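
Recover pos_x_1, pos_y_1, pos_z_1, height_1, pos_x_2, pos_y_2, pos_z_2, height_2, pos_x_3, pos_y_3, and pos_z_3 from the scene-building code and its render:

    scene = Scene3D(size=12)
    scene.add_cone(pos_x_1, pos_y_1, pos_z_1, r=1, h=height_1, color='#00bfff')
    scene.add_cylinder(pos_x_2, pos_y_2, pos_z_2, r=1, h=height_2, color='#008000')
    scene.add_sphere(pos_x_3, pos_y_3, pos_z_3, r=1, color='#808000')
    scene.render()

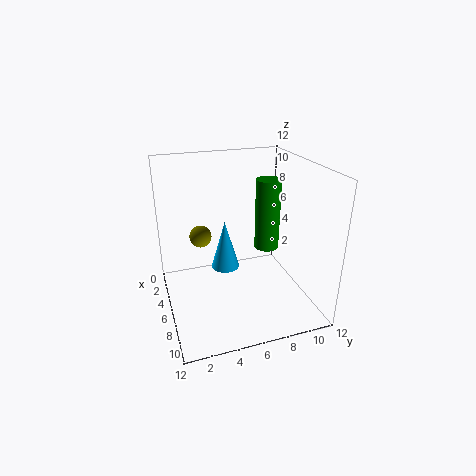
pos_x_1 = 9, pos_y_1 = 4, pos_z_1 = 5.5, height_1 = 3.5, pos_x_2 = 6.75, pos_y_2 = 8.25, pos_z_2 = 5.25, height_2 = 5.75, pos_x_3 = 2.75, pos_y_3 = 3.5, pos_z_3 = 5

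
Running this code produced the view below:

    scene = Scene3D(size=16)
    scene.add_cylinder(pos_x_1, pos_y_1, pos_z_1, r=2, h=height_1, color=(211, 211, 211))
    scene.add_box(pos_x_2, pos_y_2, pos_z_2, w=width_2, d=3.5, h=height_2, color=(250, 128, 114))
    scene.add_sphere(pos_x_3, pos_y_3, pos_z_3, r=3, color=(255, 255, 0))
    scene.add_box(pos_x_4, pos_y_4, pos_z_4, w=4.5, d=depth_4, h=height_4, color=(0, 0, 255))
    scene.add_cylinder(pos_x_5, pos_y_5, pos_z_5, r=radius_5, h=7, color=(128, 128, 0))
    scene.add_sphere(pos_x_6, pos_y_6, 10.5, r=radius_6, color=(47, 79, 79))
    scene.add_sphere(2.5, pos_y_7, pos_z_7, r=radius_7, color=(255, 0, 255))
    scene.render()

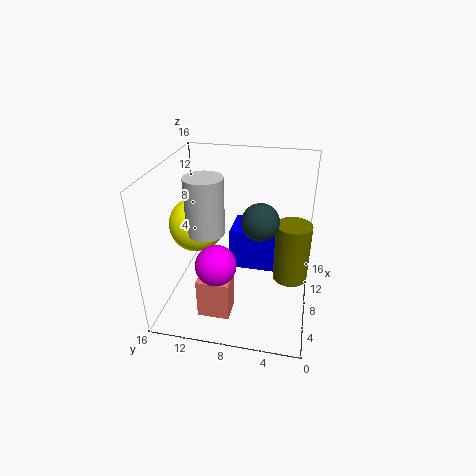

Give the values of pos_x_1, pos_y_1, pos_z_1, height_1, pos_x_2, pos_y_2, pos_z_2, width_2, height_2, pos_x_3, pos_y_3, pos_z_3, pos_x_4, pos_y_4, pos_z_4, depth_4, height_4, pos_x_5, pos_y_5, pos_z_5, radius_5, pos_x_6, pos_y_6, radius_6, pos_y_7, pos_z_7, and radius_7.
pos_x_1 = 6; pos_y_1 = 11; pos_z_1 = 9.5; height_1 = 6; pos_x_2 = 3; pos_y_2 = 8; pos_z_2 = 0.5; width_2 = 3; height_2 = 4.5; pos_x_3 = 7.5; pos_y_3 = 12.5; pos_z_3 = 9.5; pos_x_4 = 10; pos_y_4 = 4; pos_z_4 = 2.5; depth_4 = 5.5; height_4 = 5; pos_x_5 = 9.5; pos_y_5 = 2; pos_z_5 = 2.5; radius_5 = 2; pos_x_6 = 7.5; pos_y_6 = 5.5; radius_6 = 2; pos_y_7 = 9; pos_z_7 = 8; radius_7 = 2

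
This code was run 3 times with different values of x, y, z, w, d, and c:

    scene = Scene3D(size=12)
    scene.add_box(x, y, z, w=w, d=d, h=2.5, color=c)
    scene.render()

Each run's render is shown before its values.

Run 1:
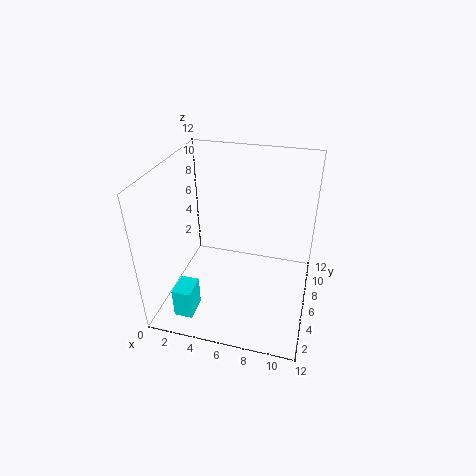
x = 2
y = 1
z = 1
w = 1.5
d = 2
c = 'cyan'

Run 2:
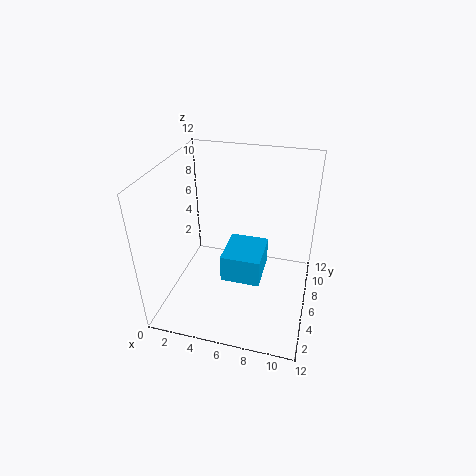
x = 4.5
y = 5.5
z = 1.5
w = 3.5
d = 4
c = 'deepskyblue'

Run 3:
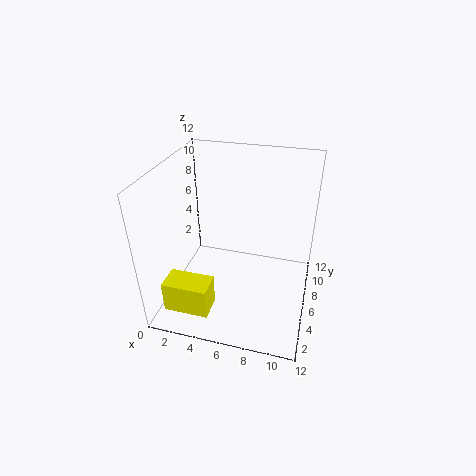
x = 1.5
y = 0.5
z = 2
w = 3.5
d = 2
c = 'yellow'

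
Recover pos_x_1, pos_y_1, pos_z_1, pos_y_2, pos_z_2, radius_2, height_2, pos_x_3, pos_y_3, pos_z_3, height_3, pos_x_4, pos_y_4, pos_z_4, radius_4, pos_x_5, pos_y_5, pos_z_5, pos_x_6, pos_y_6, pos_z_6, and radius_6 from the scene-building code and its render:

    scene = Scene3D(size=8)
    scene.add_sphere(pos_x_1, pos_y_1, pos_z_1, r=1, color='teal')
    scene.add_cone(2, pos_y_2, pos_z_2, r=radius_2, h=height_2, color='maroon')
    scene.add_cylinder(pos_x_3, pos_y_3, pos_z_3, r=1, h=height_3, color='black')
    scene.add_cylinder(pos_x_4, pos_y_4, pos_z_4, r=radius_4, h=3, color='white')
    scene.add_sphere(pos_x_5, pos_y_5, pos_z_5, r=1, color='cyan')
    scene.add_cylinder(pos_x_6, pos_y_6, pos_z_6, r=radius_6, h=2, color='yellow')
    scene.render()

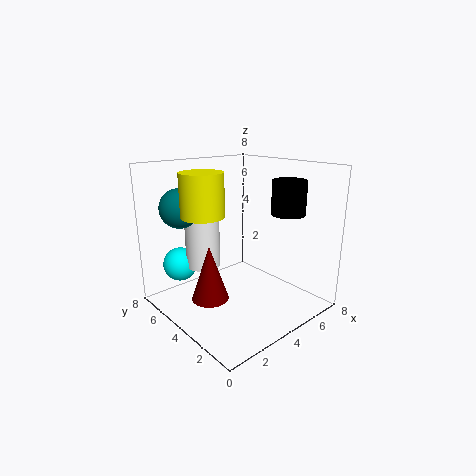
pos_x_1 = 1, pos_y_1 = 5, pos_z_1 = 6, pos_y_2 = 4, pos_z_2 = 1, radius_2 = 1, height_2 = 3, pos_x_3 = 7, pos_y_3 = 3, pos_z_3 = 5, height_3 = 2, pos_x_4 = 3, pos_y_4 = 6, pos_z_4 = 2, radius_4 = 1, pos_x_5 = 2, pos_y_5 = 7, pos_z_5 = 2, pos_x_6 = 1, pos_y_6 = 3, pos_z_6 = 6, radius_6 = 1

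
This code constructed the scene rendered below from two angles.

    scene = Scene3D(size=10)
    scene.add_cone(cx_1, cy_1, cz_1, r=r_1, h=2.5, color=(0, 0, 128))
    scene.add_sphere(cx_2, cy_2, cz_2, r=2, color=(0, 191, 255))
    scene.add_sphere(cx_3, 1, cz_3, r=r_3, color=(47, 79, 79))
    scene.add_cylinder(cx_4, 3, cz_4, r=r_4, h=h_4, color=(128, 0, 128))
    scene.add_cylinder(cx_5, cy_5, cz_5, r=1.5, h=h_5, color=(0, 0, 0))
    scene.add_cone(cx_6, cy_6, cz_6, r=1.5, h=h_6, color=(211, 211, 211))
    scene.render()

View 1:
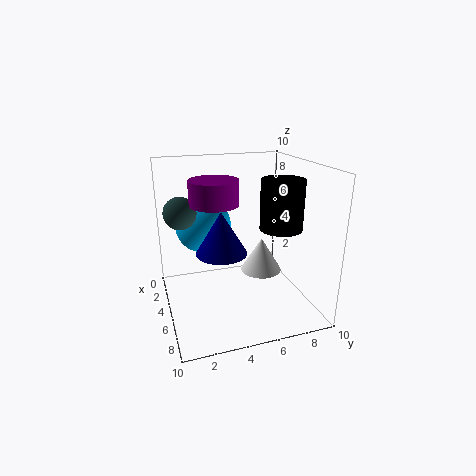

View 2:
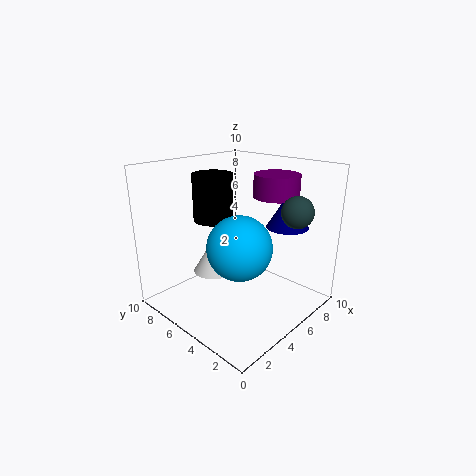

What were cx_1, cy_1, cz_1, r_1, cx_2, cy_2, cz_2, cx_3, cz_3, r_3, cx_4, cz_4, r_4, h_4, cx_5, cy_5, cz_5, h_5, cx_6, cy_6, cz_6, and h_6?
cx_1 = 8
cy_1 = 3
cz_1 = 5.5
r_1 = 1.5
cx_2 = 3
cy_2 = 3
cz_2 = 5.5
cx_3 = 6
cz_3 = 7.5
r_3 = 1
cx_4 = 6.5
cz_4 = 8
r_4 = 1.5
h_4 = 1.5
cx_5 = 5.5
cy_5 = 8
cz_5 = 5.5
h_5 = 3.5
cx_6 = 4.5
cy_6 = 7
cz_6 = 2
h_6 = 2.5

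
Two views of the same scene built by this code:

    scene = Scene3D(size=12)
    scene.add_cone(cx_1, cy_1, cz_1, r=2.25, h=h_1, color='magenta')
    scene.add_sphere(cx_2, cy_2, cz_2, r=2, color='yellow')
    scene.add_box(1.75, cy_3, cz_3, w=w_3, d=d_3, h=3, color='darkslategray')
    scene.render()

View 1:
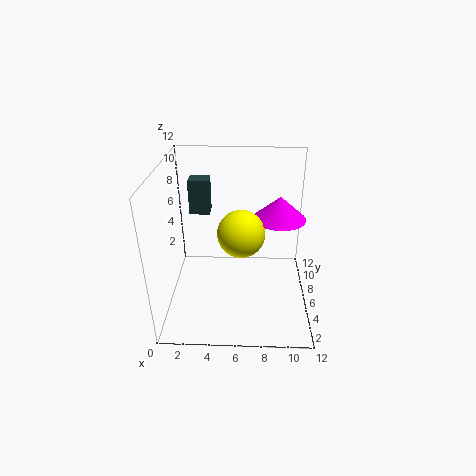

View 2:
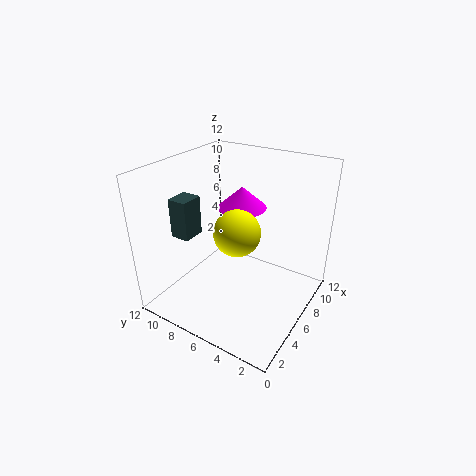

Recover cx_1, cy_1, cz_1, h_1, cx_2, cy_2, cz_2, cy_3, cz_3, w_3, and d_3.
cx_1 = 9.5, cy_1 = 7.75, cz_1 = 7, h_1 = 2, cx_2 = 6.25, cy_2 = 6.25, cz_2 = 6.25, cy_3 = 7.75, cz_3 = 7.25, w_3 = 1.75, d_3 = 1.5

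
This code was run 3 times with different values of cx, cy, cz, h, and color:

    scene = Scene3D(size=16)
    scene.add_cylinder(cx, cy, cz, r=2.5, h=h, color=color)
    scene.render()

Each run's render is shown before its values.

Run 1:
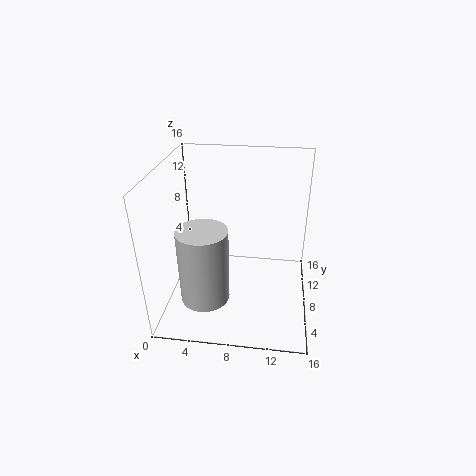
cx = 5.25; cy = 3; cz = 3.75; h = 7.75; color = 'lightgray'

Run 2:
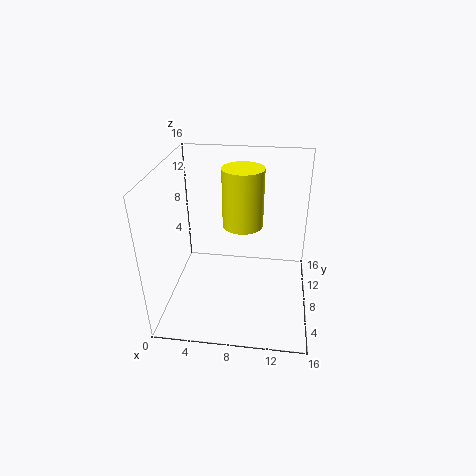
cx = 8; cy = 12.5; cz = 7.25; h = 7.25; color = 'yellow'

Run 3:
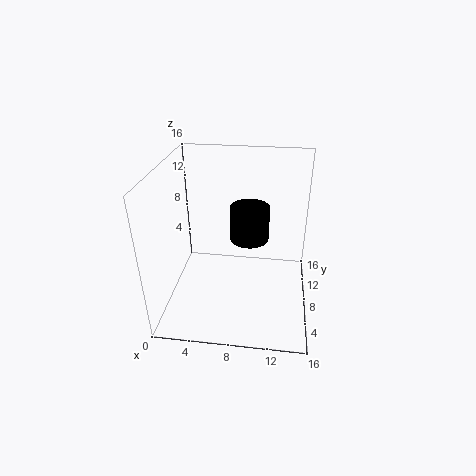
cx = 8.75; cy = 13.5; cz = 4.75; h = 4.5; color = 'black'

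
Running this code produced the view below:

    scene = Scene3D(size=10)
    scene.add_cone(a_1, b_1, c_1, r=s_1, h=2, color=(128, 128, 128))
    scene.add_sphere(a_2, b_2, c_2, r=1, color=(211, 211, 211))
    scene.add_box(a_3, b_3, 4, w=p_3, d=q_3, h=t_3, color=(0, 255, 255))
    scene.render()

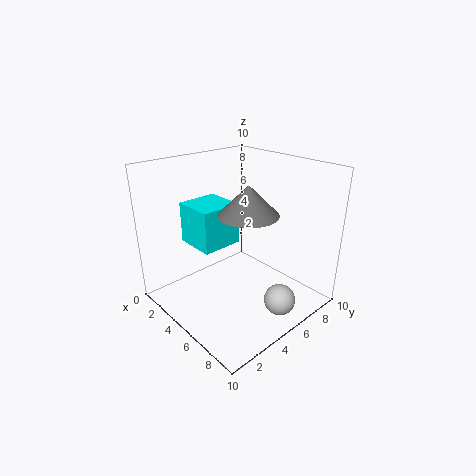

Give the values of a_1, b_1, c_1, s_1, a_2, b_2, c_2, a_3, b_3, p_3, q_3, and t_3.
a_1 = 6, b_1 = 5, c_1 = 7, s_1 = 2, a_2 = 9, b_2 = 5, c_2 = 2, a_3 = 1, b_3 = 3, p_3 = 3, q_3 = 3, t_3 = 3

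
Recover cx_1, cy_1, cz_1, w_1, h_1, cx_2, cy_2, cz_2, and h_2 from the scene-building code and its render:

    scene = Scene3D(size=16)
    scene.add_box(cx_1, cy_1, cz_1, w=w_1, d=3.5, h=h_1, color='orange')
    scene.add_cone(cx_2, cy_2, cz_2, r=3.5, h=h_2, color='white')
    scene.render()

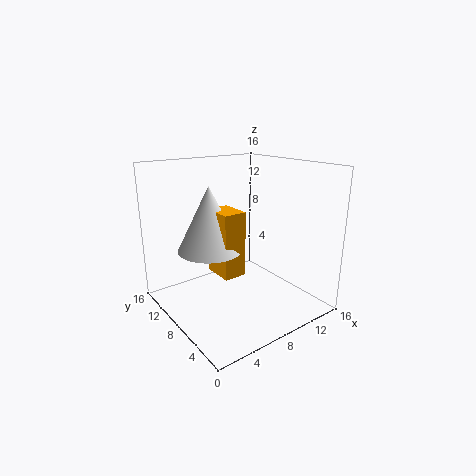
cx_1 = 5, cy_1 = 6, cz_1 = 4.5, w_1 = 2.5, h_1 = 7, cx_2 = 5, cy_2 = 9, cz_2 = 7, h_2 = 7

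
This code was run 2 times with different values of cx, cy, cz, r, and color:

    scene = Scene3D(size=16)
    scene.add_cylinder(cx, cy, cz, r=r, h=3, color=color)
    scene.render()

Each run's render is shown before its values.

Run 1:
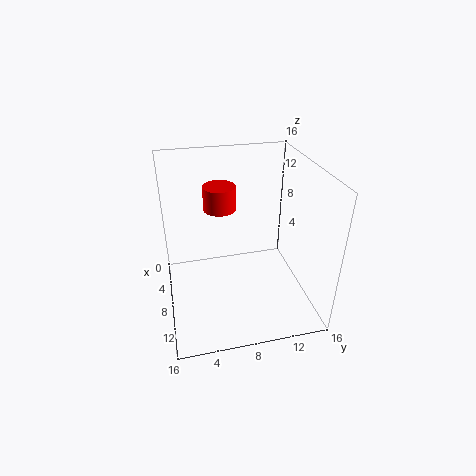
cx = 2.5, cy = 7, cz = 9, r = 2, color = 'red'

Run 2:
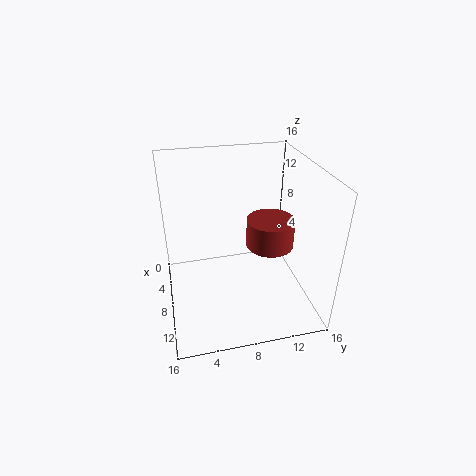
cx = 10, cy = 11, cz = 8, r = 2.5, color = 'brown'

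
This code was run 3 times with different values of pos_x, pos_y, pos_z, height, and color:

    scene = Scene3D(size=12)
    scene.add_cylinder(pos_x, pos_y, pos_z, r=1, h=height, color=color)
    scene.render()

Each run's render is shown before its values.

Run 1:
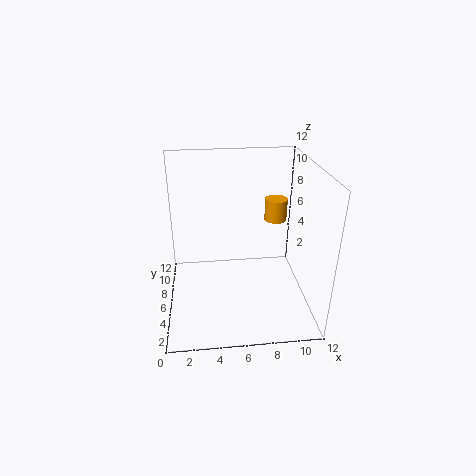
pos_x = 9.75, pos_y = 8.75, pos_z = 6.25, height = 2, color = 'orange'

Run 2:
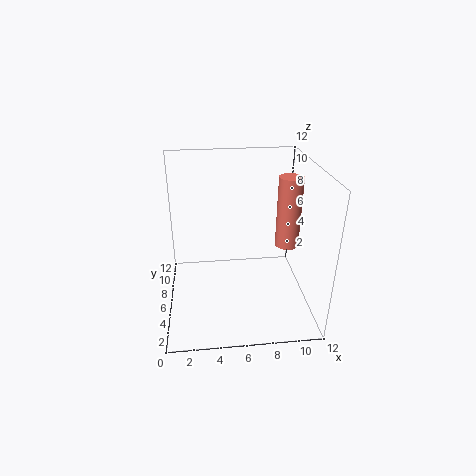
pos_x = 10.25, pos_y = 6.25, pos_z = 5, height = 6, color = 'salmon'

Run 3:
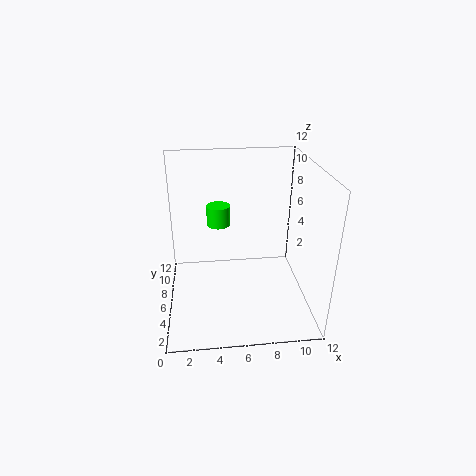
pos_x = 4.5, pos_y = 7.75, pos_z = 6.5, height = 1.75, color = 'lime'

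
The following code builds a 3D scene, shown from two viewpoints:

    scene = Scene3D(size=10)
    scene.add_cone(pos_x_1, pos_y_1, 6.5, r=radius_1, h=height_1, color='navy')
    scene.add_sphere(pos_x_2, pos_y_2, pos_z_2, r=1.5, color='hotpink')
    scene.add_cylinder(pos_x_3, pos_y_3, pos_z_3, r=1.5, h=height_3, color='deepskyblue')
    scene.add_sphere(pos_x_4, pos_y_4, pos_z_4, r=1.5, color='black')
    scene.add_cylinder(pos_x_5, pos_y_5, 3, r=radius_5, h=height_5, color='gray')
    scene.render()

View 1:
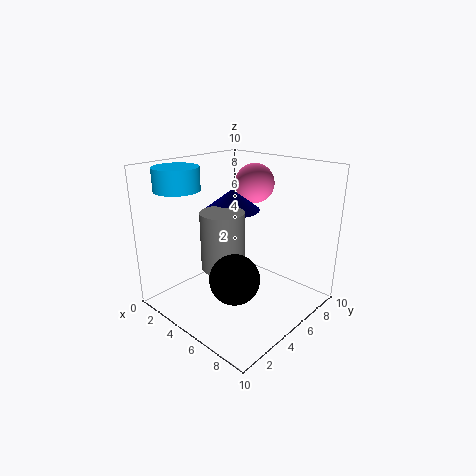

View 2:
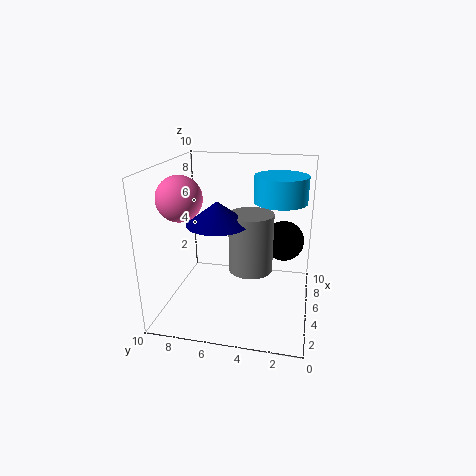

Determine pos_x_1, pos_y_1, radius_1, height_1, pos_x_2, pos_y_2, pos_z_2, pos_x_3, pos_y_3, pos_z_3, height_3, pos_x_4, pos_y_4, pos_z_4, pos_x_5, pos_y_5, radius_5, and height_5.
pos_x_1 = 3.5, pos_y_1 = 6, radius_1 = 2, height_1 = 1.5, pos_x_2 = 3.5, pos_y_2 = 8.5, pos_z_2 = 8, pos_x_3 = 2.5, pos_y_3 = 2, pos_z_3 = 8.5, height_3 = 1.5, pos_x_4 = 7.5, pos_y_4 = 2, pos_z_4 = 4, pos_x_5 = 4.5, pos_y_5 = 4, radius_5 = 1.5, height_5 = 4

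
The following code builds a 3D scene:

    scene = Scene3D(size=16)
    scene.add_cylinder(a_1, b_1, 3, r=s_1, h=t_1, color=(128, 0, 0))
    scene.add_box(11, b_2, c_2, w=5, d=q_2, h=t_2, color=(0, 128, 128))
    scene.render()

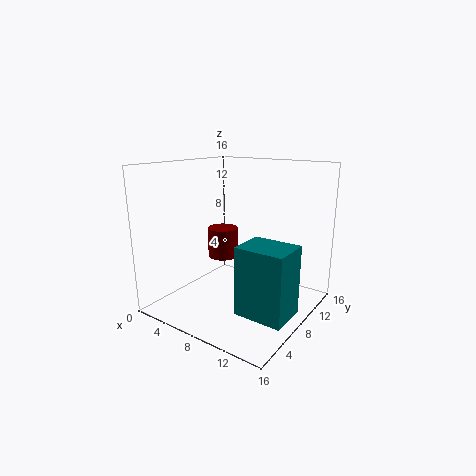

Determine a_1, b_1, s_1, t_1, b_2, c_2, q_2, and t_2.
a_1 = 2; b_1 = 13; s_1 = 2; t_1 = 4; b_2 = 3; c_2 = 2; q_2 = 4; t_2 = 7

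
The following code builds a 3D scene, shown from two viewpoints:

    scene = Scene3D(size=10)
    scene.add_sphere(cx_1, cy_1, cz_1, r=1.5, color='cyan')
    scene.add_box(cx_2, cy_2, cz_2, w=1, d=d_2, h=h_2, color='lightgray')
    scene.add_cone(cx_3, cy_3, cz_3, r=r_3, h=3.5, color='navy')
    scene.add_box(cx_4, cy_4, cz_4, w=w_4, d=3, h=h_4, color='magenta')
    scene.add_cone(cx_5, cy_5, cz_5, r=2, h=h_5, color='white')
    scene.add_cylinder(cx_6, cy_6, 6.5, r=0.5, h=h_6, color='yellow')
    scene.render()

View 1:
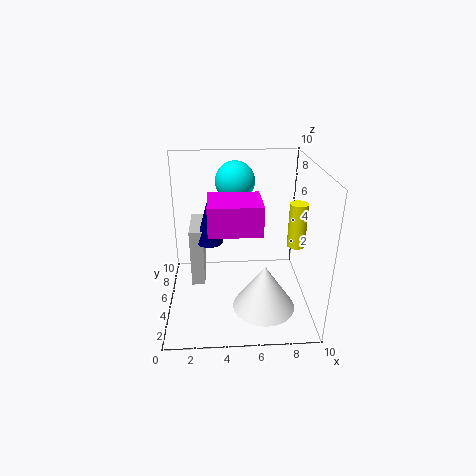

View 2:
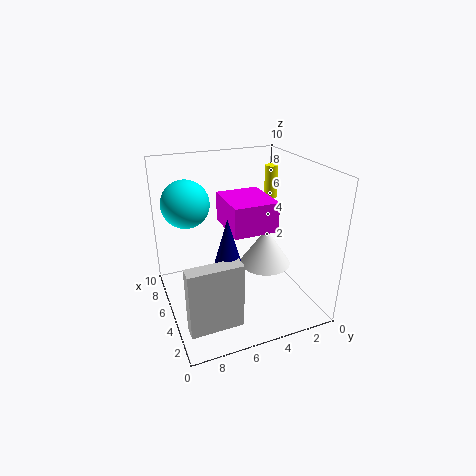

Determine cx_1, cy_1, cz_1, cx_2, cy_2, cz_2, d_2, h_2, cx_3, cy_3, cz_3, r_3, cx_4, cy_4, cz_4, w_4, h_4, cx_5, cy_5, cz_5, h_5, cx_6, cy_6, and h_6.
cx_1 = 5
cy_1 = 8.5
cz_1 = 8
cx_2 = 1.5
cy_2 = 6
cz_2 = 0.5
d_2 = 3.5
h_2 = 4.5
cx_3 = 3
cy_3 = 6.5
cz_3 = 4
r_3 = 1
cx_4 = 3
cy_4 = 3
cz_4 = 6
w_4 = 3.5
h_4 = 2
cx_5 = 6.5
cy_5 = 2
cz_5 = 1.5
h_5 = 3
cx_6 = 8
cy_6 = 1
h_6 = 2.5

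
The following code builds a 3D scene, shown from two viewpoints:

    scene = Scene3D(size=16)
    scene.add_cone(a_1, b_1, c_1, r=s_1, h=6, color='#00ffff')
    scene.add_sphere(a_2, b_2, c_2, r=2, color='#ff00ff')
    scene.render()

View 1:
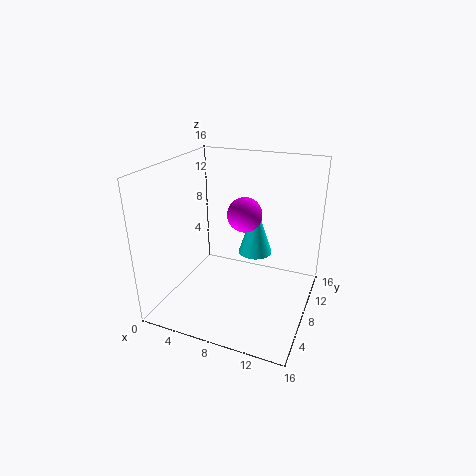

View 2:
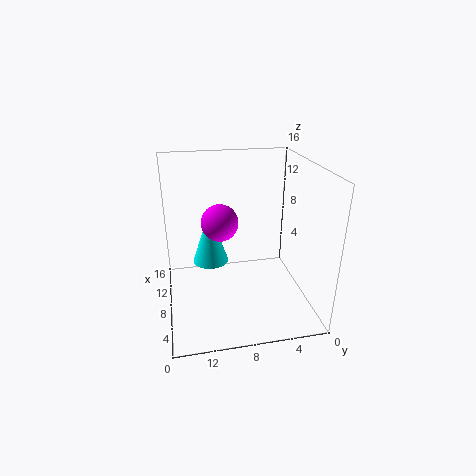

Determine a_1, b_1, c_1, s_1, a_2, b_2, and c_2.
a_1 = 9; b_1 = 11; c_1 = 5; s_1 = 2; a_2 = 8; b_2 = 10; c_2 = 10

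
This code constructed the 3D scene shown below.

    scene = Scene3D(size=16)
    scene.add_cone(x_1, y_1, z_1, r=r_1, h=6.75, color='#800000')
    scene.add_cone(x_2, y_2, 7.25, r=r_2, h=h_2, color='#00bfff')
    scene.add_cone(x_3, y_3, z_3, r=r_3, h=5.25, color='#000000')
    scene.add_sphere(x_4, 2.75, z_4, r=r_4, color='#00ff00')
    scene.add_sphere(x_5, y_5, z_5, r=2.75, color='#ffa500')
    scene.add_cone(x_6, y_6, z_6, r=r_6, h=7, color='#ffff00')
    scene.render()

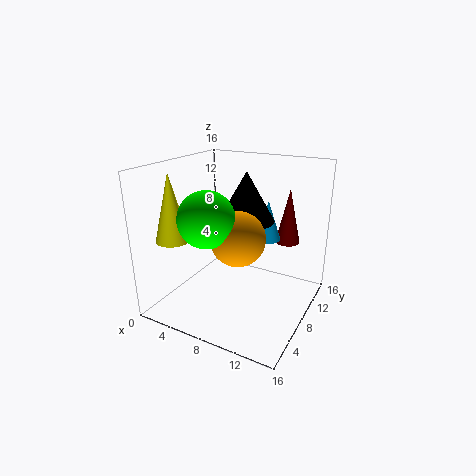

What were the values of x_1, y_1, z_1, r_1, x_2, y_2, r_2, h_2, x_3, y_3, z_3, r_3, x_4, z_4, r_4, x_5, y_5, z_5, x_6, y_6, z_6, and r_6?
x_1 = 11.5; y_1 = 14.5; z_1 = 5.75; r_1 = 1.5; x_2 = 10.25; y_2 = 11; r_2 = 1.5; h_2 = 4.5; x_3 = 9; y_3 = 8; z_3 = 10.25; r_3 = 3; x_4 = 7.5; z_4 = 11.75; r_4 = 2.75; x_5 = 9.75; y_5 = 4.75; z_5 = 9.5; x_6 = 3.25; y_6 = 2.75; z_6 = 8.75; r_6 = 1.75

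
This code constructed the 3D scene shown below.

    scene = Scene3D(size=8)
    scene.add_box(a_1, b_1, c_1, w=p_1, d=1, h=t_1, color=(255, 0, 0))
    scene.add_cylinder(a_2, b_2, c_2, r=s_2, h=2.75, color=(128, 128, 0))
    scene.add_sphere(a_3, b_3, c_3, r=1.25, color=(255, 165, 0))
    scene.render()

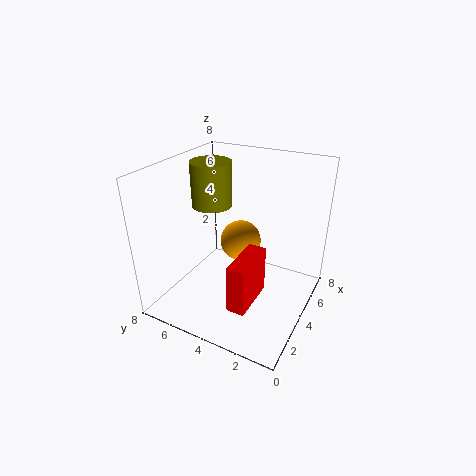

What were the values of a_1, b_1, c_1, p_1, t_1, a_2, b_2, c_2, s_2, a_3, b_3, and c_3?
a_1 = 1.75; b_1 = 2.5; c_1 = 0.75; p_1 = 2.75; t_1 = 2.75; a_2 = 5.75; b_2 = 6.75; c_2 = 4.75; s_2 = 1.25; a_3 = 5.75; b_3 = 4.75; c_3 = 2.75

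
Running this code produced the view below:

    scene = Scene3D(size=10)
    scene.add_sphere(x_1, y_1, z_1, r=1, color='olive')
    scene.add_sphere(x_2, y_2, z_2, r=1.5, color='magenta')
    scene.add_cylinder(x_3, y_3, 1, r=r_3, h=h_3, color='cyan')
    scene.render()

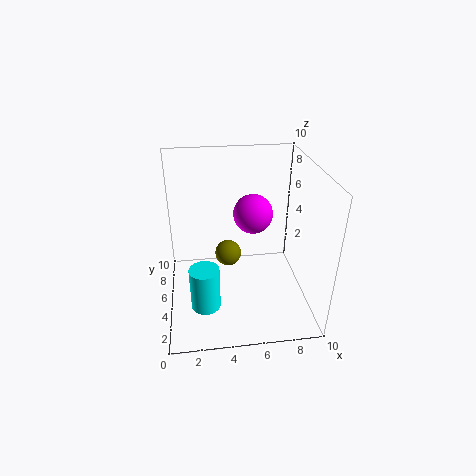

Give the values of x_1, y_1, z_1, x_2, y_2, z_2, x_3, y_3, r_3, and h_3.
x_1 = 4.5
y_1 = 7
z_1 = 2.5
x_2 = 6.5
y_2 = 7.5
z_2 = 5.5
x_3 = 2.5
y_3 = 3
r_3 = 1
h_3 = 3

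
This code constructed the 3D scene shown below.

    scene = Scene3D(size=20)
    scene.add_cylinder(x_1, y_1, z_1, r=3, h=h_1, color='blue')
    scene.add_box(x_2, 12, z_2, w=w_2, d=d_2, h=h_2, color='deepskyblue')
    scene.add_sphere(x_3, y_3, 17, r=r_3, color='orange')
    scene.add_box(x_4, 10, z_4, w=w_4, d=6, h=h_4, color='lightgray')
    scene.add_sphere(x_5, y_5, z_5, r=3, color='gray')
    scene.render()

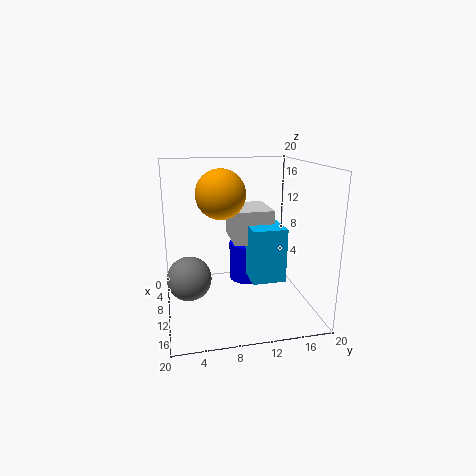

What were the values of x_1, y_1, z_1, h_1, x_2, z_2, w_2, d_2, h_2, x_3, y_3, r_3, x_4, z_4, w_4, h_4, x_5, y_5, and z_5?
x_1 = 4, y_1 = 13, z_1 = 1, h_1 = 6, x_2 = 6, z_2 = 3, w_2 = 5, d_2 = 5, h_2 = 8, x_3 = 14, y_3 = 7, r_3 = 3, x_4 = 1, z_4 = 8, w_4 = 7, h_4 = 5, x_5 = 11, y_5 = 3, z_5 = 5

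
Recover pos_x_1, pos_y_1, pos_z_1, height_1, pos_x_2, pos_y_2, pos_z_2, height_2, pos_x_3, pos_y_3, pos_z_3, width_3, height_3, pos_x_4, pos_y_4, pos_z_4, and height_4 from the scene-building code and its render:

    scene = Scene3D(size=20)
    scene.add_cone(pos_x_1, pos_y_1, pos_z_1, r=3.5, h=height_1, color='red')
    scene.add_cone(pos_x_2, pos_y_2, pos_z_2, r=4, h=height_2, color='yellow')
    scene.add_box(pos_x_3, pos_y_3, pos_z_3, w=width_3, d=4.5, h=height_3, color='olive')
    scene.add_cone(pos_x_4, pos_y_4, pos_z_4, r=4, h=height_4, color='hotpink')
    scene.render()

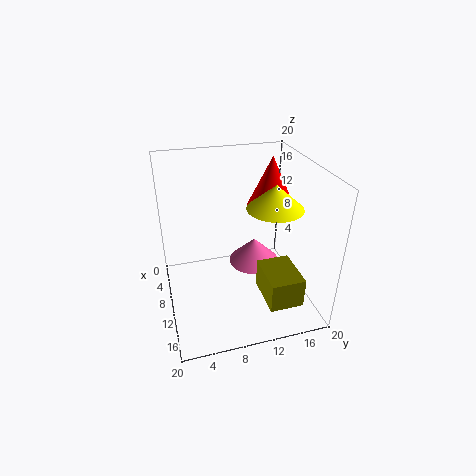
pos_x_1 = 6.5; pos_y_1 = 16; pos_z_1 = 12.5; height_1 = 7.5; pos_x_2 = 9.5; pos_y_2 = 15.5; pos_z_2 = 13.5; height_2 = 3.5; pos_x_3 = 12.5; pos_y_3 = 12; pos_z_3 = 3.5; width_3 = 6; height_3 = 4; pos_x_4 = 5.5; pos_y_4 = 14; pos_z_4 = 2.5; height_4 = 4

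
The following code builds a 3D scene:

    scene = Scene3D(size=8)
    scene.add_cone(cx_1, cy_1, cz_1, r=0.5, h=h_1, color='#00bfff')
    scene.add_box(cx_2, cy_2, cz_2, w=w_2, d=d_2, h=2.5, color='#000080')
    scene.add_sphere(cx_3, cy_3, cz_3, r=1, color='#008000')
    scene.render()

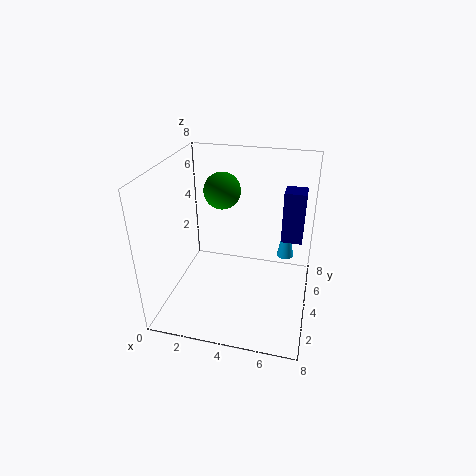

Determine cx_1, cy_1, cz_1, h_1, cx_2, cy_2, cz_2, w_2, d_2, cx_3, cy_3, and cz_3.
cx_1 = 6.5
cy_1 = 6
cz_1 = 2
h_1 = 3
cx_2 = 6.5
cy_2 = 2.5
cz_2 = 5
w_2 = 1
d_2 = 1
cx_3 = 3
cy_3 = 4.5
cz_3 = 6.5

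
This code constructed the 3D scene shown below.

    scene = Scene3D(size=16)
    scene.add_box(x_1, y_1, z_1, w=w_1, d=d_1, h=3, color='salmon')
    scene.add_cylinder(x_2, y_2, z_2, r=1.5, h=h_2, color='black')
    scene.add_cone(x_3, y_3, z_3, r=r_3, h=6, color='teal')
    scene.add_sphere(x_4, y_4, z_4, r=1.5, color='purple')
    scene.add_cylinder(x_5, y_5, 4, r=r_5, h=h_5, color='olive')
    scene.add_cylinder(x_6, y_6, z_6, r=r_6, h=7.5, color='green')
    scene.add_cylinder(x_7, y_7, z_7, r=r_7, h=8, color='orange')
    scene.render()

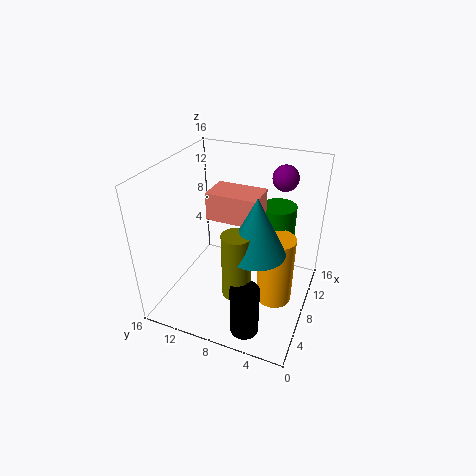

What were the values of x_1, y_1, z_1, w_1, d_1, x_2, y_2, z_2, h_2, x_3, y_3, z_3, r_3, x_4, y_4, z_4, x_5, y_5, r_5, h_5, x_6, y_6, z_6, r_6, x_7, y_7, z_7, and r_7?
x_1 = 6.5; y_1 = 5.5; z_1 = 10.5; w_1 = 3.5; d_1 = 5.5; x_2 = 2.5; y_2 = 5; z_2 = 0.5; h_2 = 5.5; x_3 = 5.5; y_3 = 5; z_3 = 8.5; r_3 = 3; x_4 = 13.5; y_4 = 4.5; z_4 = 13.5; x_5 = 4; y_5 = 6.5; r_5 = 1.5; h_5 = 7; x_6 = 11.5; y_6 = 4.5; z_6 = 3.5; r_6 = 2; x_7 = 8; y_7 = 3.5; z_7 = 1; r_7 = 2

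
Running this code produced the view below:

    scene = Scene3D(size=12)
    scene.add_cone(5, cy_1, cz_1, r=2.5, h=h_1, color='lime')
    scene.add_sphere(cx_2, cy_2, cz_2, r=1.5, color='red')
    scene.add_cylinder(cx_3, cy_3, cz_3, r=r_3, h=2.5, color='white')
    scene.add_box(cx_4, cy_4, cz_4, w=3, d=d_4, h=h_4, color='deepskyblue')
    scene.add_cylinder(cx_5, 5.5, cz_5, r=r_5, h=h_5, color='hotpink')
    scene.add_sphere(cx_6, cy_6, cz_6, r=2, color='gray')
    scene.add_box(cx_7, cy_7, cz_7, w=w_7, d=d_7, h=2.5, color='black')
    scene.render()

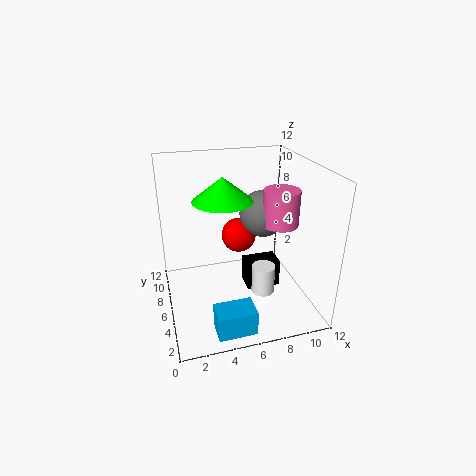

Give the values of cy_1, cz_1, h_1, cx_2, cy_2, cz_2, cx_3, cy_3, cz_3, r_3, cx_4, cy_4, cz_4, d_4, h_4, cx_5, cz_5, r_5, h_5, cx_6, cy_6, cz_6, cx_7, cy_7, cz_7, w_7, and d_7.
cy_1 = 7; cz_1 = 9; h_1 = 2; cx_2 = 6.5; cy_2 = 7.5; cz_2 = 5.5; cx_3 = 8; cy_3 = 5; cz_3 = 1; r_3 = 1; cx_4 = 3; cy_4 = 0.5; cz_4 = 0.5; d_4 = 2; h_4 = 2; cx_5 = 9.5; cz_5 = 7; r_5 = 1.5; h_5 = 3; cx_6 = 8.5; cy_6 = 7; cz_6 = 7.5; cx_7 = 7; cy_7 = 6; cz_7 = 0.5; w_7 = 3; d_7 = 2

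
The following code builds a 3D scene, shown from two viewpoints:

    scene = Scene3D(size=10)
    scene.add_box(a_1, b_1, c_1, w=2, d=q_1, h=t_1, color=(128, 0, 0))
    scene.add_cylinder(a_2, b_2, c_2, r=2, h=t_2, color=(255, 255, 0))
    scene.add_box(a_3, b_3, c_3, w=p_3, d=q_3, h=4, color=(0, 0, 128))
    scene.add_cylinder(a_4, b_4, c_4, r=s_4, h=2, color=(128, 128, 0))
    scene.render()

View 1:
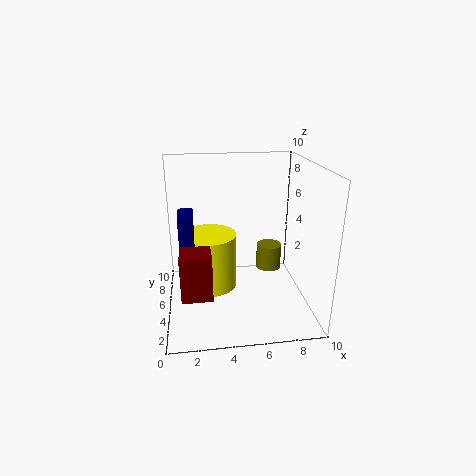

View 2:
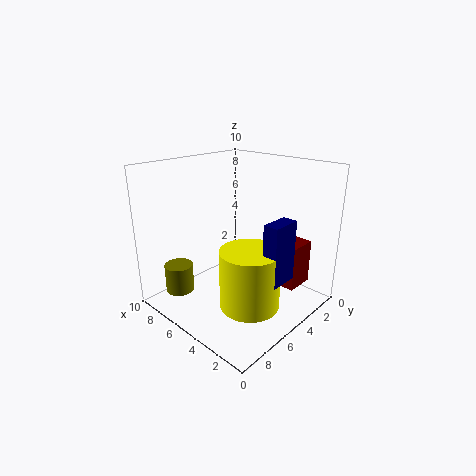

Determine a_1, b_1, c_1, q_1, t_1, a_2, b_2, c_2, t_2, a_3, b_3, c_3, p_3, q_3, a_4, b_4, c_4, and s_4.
a_1 = 1, b_1 = 2, c_1 = 2, q_1 = 2, t_1 = 3, a_2 = 3, b_2 = 6, c_2 = 1, t_2 = 4, a_3 = 1, b_3 = 4, c_3 = 3, p_3 = 1, q_3 = 2, a_4 = 8, b_4 = 8, c_4 = 1, s_4 = 1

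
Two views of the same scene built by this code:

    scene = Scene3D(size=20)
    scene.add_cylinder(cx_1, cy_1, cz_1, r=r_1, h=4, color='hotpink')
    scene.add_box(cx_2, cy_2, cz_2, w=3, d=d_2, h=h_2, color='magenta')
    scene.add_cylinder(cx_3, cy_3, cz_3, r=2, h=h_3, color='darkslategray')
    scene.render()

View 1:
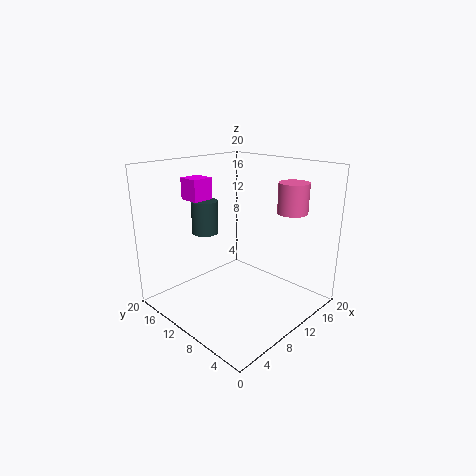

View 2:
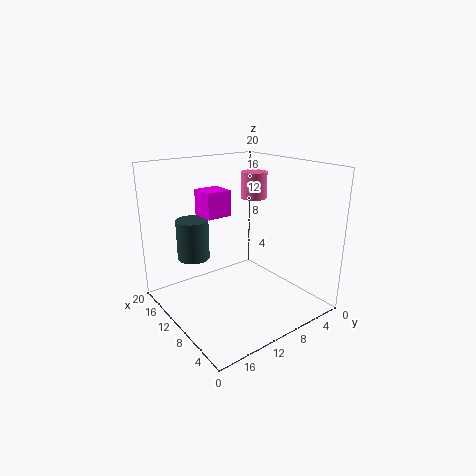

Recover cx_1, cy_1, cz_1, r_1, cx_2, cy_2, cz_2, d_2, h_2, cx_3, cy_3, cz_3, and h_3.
cx_1 = 14
cy_1 = 4
cz_1 = 14
r_1 = 2
cx_2 = 6
cy_2 = 14
cz_2 = 15
d_2 = 3
h_2 = 3
cx_3 = 10
cy_3 = 17
cz_3 = 9
h_3 = 5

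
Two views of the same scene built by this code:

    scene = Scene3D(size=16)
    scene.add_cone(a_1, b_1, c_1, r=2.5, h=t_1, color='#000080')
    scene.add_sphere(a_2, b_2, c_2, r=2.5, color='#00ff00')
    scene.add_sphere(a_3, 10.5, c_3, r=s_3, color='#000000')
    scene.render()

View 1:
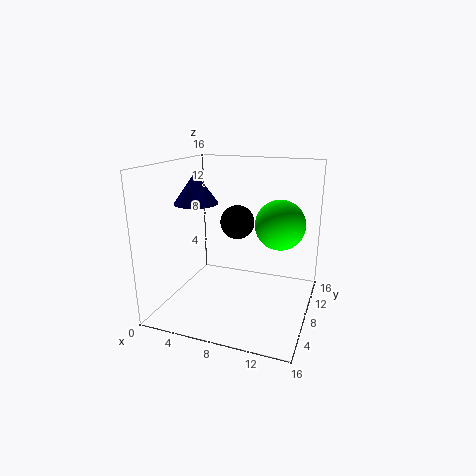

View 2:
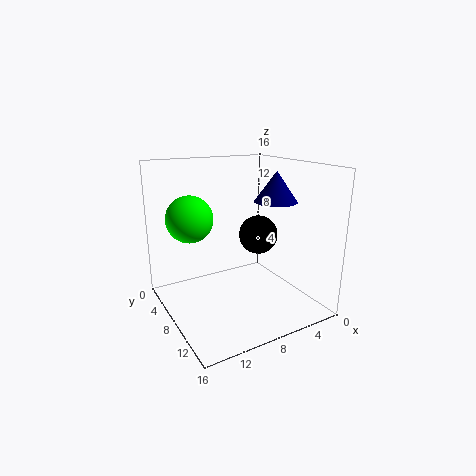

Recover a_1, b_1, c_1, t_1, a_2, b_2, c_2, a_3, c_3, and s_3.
a_1 = 3
b_1 = 8
c_1 = 11.5
t_1 = 3.5
a_2 = 13
b_2 = 6.5
c_2 = 10.5
a_3 = 7
c_3 = 9
s_3 = 2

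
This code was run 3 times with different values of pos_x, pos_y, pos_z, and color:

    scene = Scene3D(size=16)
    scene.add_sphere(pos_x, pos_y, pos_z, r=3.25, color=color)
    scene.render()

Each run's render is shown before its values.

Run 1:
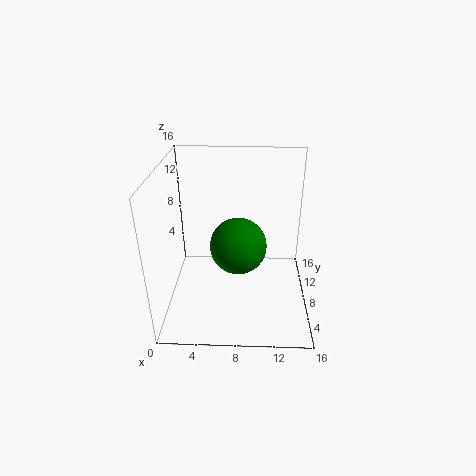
pos_x = 8
pos_y = 8.75
pos_z = 6.5
color = 'green'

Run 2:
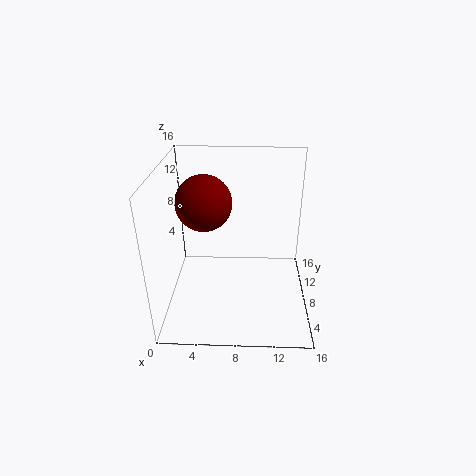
pos_x = 4
pos_y = 10.5
pos_z = 11
color = 'maroon'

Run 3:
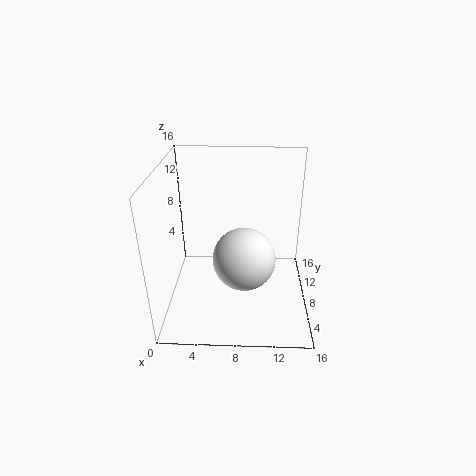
pos_x = 8.75
pos_y = 5
pos_z = 7.25
color = 'white'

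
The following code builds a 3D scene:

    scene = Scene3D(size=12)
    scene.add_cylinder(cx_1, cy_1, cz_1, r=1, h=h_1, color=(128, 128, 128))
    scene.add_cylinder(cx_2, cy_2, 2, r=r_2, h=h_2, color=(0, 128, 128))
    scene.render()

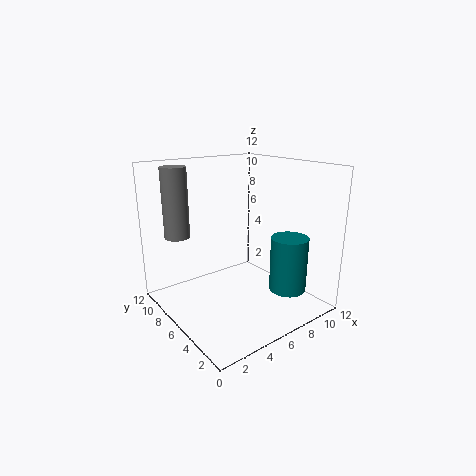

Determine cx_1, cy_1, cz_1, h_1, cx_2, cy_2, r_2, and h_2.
cx_1 = 1.5
cy_1 = 8
cz_1 = 6.5
h_1 = 5.5
cx_2 = 8.5
cy_2 = 2.5
r_2 = 1.5
h_2 = 4.5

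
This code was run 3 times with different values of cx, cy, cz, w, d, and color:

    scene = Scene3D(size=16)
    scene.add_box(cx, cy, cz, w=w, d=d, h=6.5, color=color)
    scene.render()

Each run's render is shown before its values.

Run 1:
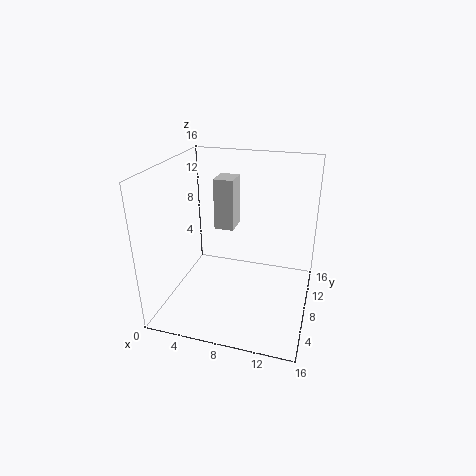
cx = 3.5
cy = 12.5
cz = 6.5
w = 2.5
d = 3
color = 'lightgray'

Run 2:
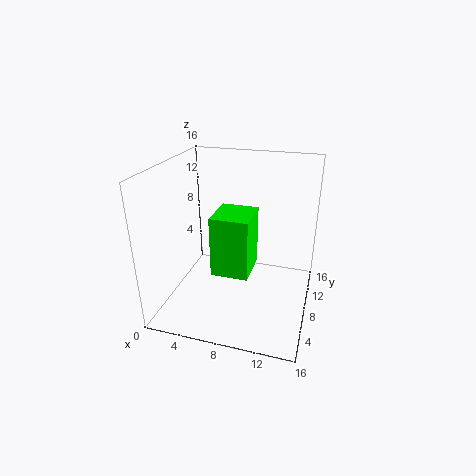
cx = 6
cy = 4.5
cz = 5
w = 4
d = 4.5
color = 'lime'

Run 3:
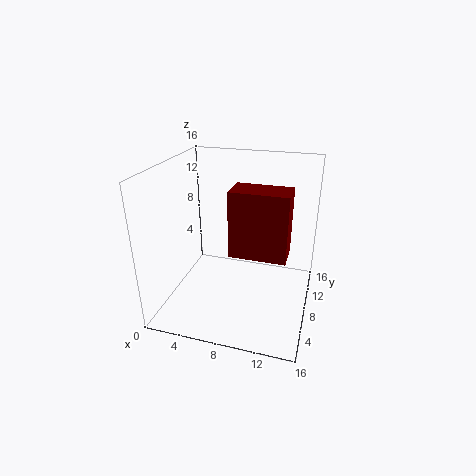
cx = 8.5
cy = 3
cz = 8.5
w = 5.5
d = 3
color = 'maroon'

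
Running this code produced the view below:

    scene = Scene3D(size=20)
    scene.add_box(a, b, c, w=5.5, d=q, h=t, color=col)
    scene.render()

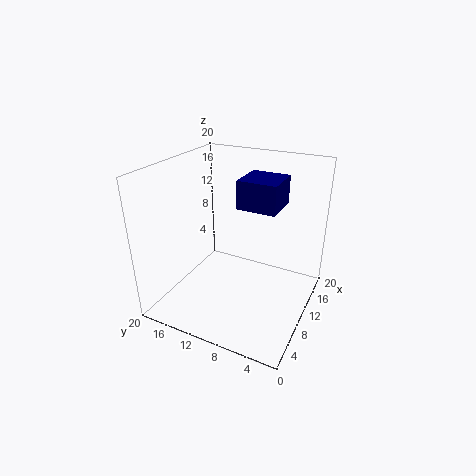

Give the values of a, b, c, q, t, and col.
a = 10.5; b = 5; c = 14; q = 5.5; t = 4; col = 'navy'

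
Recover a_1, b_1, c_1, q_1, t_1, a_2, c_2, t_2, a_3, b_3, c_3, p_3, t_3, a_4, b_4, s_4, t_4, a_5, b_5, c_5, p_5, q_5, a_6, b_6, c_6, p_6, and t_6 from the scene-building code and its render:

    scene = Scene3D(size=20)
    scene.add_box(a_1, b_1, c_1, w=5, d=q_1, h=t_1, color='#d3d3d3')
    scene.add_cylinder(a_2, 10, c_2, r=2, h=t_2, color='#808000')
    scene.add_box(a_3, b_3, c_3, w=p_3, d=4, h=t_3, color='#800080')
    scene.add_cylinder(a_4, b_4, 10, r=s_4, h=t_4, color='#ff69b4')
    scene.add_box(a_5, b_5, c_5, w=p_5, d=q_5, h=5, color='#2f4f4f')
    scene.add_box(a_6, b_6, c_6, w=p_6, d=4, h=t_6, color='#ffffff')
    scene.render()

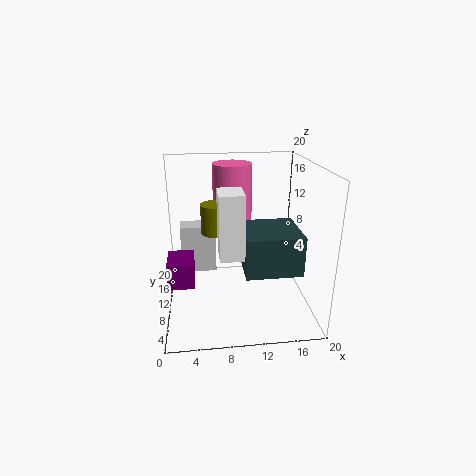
a_1 = 2, b_1 = 12, c_1 = 4, q_1 = 3, t_1 = 7, a_2 = 7, c_2 = 11, t_2 = 4, a_3 = 1, b_3 = 1, c_3 = 8, p_3 = 3, t_3 = 3, a_4 = 10, b_4 = 17, s_4 = 3, t_4 = 9, a_5 = 10, b_5 = 2, c_5 = 8, p_5 = 7, q_5 = 7, a_6 = 7, b_6 = 3, c_6 = 10, p_6 = 3, t_6 = 8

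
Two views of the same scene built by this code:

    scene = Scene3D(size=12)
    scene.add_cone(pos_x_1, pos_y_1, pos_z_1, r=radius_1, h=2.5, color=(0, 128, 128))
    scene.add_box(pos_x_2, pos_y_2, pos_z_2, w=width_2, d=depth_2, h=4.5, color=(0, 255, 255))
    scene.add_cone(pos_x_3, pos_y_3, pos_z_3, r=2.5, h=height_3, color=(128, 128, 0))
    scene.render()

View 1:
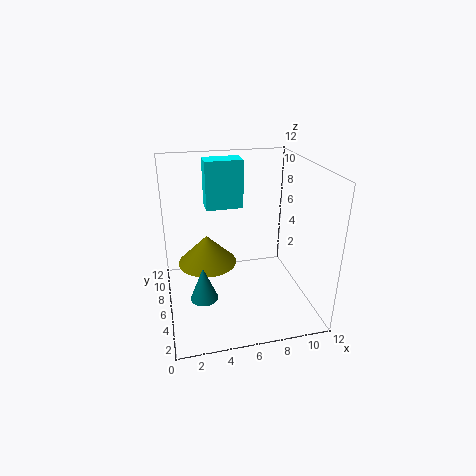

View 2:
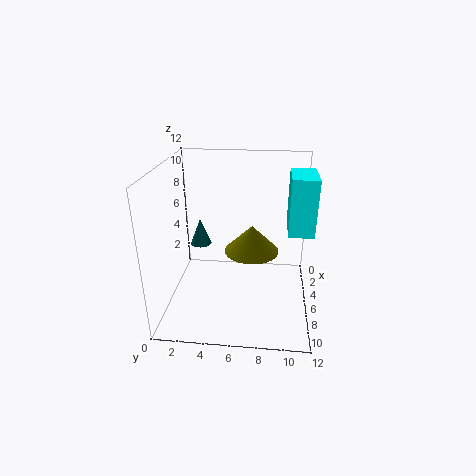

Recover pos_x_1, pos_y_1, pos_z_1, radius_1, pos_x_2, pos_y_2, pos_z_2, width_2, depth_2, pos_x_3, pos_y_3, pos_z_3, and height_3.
pos_x_1 = 2.5, pos_y_1 = 2, pos_z_1 = 3.5, radius_1 = 1, pos_x_2 = 4, pos_y_2 = 10, pos_z_2 = 7, width_2 = 3.5, depth_2 = 2, pos_x_3 = 3.5, pos_y_3 = 7, pos_z_3 = 3.5, height_3 = 2.5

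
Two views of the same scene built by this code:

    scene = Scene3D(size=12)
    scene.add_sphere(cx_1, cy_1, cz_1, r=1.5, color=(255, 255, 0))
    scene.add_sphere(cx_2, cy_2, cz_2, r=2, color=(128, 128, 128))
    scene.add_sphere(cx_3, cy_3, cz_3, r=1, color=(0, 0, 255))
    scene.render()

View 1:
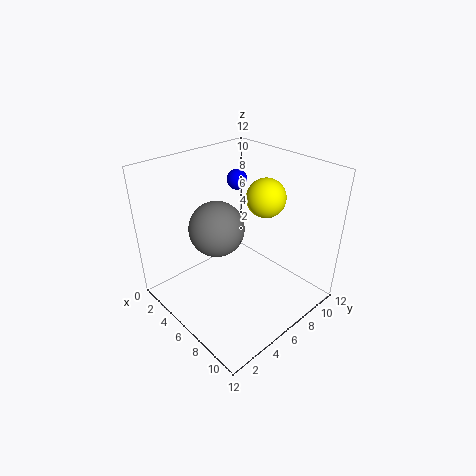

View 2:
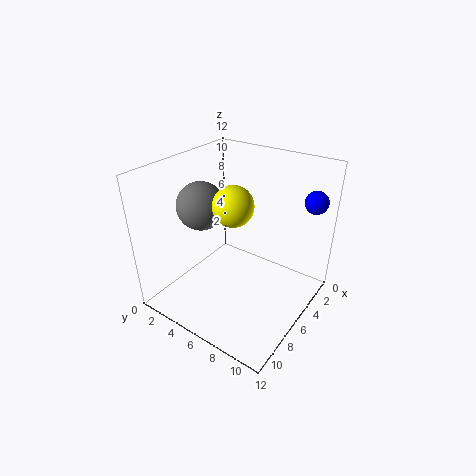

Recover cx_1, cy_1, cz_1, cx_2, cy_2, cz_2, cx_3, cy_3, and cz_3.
cx_1 = 8, cy_1 = 7, cz_1 = 10, cx_2 = 7, cy_2 = 3, cz_2 = 8.5, cx_3 = 1, cy_3 = 10.5, cz_3 = 8.5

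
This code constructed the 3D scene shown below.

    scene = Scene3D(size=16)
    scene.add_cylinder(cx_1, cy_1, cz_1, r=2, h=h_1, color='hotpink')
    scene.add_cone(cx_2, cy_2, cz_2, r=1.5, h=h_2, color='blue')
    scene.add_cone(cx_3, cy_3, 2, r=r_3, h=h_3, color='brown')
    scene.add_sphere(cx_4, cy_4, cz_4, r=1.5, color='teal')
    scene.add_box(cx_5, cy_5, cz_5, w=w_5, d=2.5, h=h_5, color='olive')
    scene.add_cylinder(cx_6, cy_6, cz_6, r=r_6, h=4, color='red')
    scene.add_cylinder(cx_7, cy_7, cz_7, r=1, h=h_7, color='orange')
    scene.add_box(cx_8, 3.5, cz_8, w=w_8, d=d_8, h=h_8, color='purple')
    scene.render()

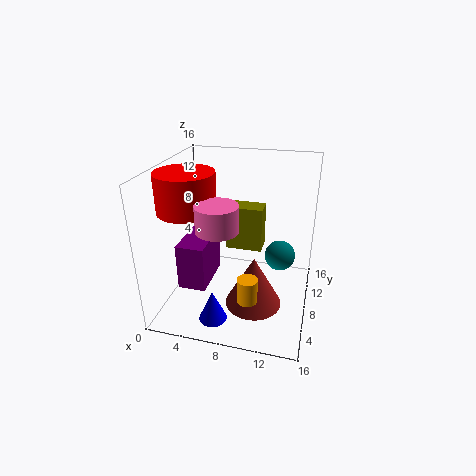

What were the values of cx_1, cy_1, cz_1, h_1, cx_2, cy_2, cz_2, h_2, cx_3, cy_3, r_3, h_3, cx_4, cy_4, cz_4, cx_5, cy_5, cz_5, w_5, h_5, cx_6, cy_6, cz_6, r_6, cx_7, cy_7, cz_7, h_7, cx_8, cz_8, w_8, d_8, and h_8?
cx_1 = 7.5, cy_1 = 2.5, cz_1 = 11.5, h_1 = 2.5, cx_2 = 6.5, cy_2 = 3, cz_2 = 0.5, h_2 = 3.5, cx_3 = 10.5, cy_3 = 5, r_3 = 3, h_3 = 5.5, cx_4 = 13, cy_4 = 5.5, cz_4 = 8, cx_5 = 5.5, cy_5 = 11.5, cz_5 = 4.5, w_5 = 4.5, h_5 = 5.5, cx_6 = 3.5, cy_6 = 5, cz_6 = 12, r_6 = 3, cx_7 = 10.5, cy_7 = 2, cz_7 = 4.5, h_7 = 2.5, cx_8 = 2.5, cz_8 = 3.5, w_8 = 3, d_8 = 5.5, h_8 = 5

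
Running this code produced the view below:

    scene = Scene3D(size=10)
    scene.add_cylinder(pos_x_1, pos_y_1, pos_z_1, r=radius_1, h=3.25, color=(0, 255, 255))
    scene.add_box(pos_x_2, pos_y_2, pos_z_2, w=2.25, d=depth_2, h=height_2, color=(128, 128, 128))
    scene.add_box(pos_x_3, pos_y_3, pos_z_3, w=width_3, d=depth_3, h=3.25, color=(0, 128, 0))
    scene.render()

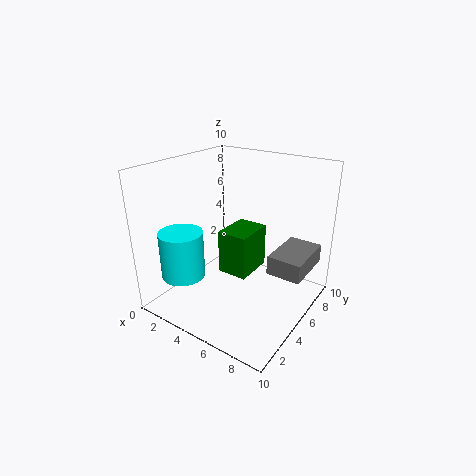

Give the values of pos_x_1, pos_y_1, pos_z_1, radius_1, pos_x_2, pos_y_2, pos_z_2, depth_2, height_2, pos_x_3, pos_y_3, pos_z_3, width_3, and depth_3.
pos_x_1 = 2.25, pos_y_1 = 2.25, pos_z_1 = 2.5, radius_1 = 1.5, pos_x_2 = 7.75, pos_y_2 = 4.25, pos_z_2 = 3.5, depth_2 = 3.5, height_2 = 1.25, pos_x_3 = 3.25, pos_y_3 = 5, pos_z_3 = 1.75, width_3 = 2.25, depth_3 = 3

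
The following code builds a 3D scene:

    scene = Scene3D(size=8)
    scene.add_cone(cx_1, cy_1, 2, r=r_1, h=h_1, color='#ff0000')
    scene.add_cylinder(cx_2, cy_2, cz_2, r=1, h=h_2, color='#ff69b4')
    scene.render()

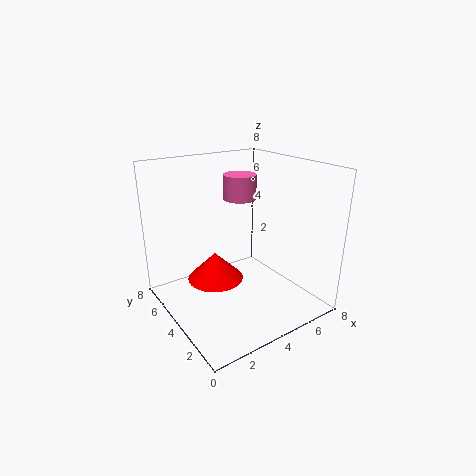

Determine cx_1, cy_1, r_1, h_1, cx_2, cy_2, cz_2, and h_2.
cx_1 = 2.5; cy_1 = 4; r_1 = 1.5; h_1 = 1.5; cx_2 = 5.5; cy_2 = 6; cz_2 = 5.5; h_2 = 1.5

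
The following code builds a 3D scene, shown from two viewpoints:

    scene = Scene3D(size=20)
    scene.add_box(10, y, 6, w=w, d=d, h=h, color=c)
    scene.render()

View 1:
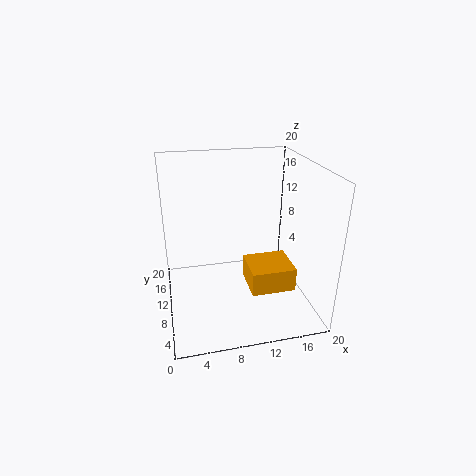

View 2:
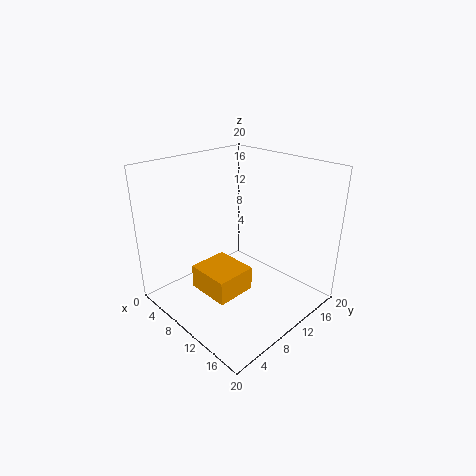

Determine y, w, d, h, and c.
y = 2
w = 5.5
d = 5
h = 3
c = 'orange'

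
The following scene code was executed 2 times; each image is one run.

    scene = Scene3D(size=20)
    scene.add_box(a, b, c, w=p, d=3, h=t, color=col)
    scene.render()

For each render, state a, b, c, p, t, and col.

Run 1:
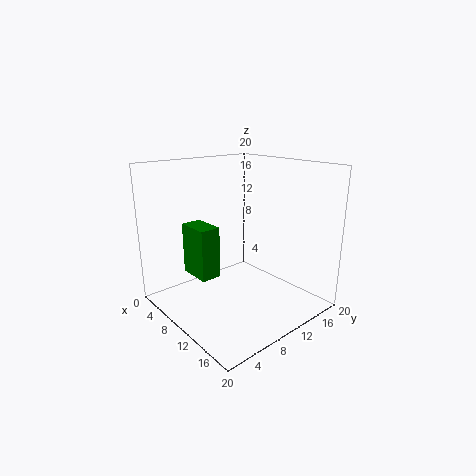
a = 2.75, b = 5.5, c = 3.75, p = 5, t = 7.5, col = 'green'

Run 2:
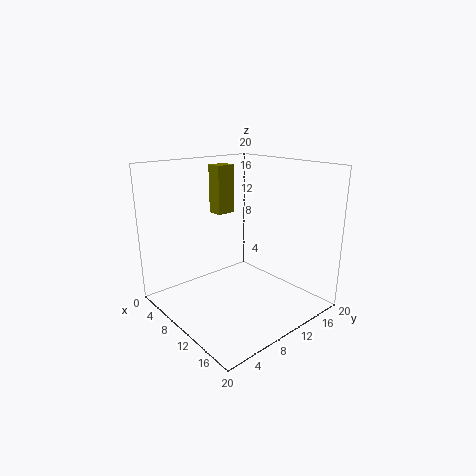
a = 1, b = 11.75, c = 11.5, p = 2.5, t = 7.5, col = 'olive'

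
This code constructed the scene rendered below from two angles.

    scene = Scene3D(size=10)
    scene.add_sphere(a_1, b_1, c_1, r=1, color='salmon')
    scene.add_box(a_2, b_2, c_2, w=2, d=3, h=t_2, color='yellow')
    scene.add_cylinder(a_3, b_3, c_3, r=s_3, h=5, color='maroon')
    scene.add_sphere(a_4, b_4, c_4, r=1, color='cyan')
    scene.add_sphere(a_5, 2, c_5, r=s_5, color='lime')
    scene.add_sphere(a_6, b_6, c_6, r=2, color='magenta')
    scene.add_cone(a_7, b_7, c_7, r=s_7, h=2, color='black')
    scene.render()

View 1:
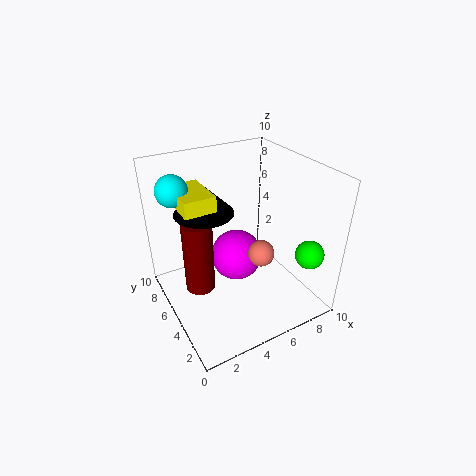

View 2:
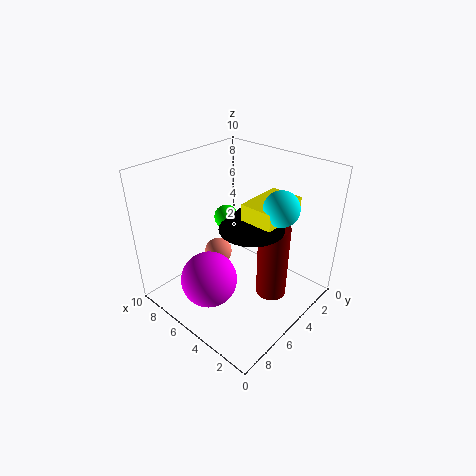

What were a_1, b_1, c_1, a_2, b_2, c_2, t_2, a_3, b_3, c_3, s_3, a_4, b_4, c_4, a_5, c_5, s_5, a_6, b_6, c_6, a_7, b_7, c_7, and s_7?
a_1 = 7; b_1 = 5; c_1 = 3; a_2 = 1; b_2 = 4; c_2 = 8; t_2 = 1; a_3 = 2; b_3 = 5; c_3 = 2; s_3 = 1; a_4 = 1; b_4 = 6; c_4 = 9; a_5 = 9; c_5 = 4; s_5 = 1; a_6 = 6; b_6 = 7; c_6 = 2; a_7 = 3; b_7 = 6; c_7 = 7; s_7 = 2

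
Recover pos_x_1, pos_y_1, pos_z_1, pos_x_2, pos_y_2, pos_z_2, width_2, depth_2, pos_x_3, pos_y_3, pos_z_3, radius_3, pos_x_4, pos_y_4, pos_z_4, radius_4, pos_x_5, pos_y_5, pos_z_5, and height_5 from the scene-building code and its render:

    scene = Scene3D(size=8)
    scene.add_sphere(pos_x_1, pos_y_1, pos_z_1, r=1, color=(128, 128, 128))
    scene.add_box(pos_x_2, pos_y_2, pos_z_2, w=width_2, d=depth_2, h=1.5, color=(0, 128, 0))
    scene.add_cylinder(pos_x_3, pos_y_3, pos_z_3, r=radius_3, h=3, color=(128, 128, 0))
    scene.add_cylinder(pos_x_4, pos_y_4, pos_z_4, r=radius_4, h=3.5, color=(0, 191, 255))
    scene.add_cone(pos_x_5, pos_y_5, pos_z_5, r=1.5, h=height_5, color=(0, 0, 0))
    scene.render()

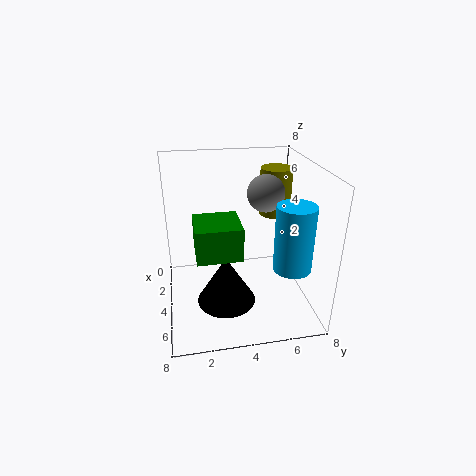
pos_x_1 = 4; pos_y_1 = 5.5; pos_z_1 = 6.5; pos_x_2 = 6; pos_y_2 = 1.5; pos_z_2 = 5; width_2 = 2; depth_2 = 2; pos_x_3 = 1; pos_y_3 = 7; pos_z_3 = 4; radius_3 = 1; pos_x_4 = 6; pos_y_4 = 6.5; pos_z_4 = 3; radius_4 = 1; pos_x_5 = 6; pos_y_5 = 3; pos_z_5 = 1.5; height_5 = 2.5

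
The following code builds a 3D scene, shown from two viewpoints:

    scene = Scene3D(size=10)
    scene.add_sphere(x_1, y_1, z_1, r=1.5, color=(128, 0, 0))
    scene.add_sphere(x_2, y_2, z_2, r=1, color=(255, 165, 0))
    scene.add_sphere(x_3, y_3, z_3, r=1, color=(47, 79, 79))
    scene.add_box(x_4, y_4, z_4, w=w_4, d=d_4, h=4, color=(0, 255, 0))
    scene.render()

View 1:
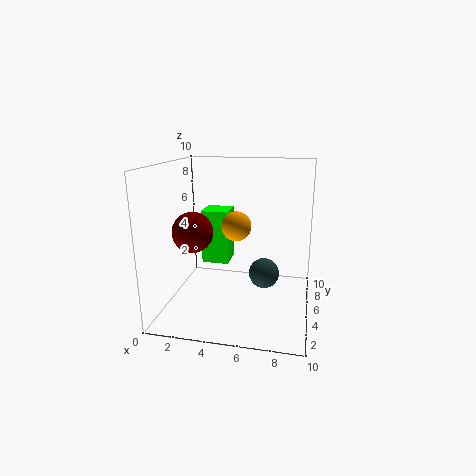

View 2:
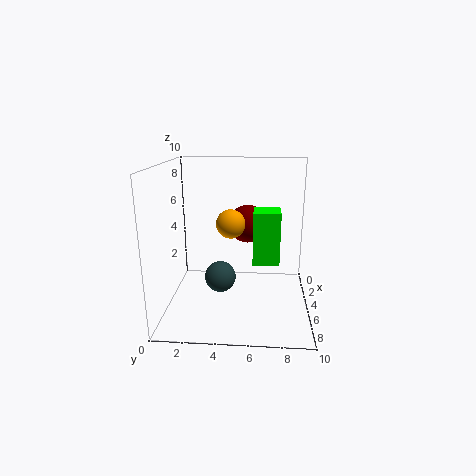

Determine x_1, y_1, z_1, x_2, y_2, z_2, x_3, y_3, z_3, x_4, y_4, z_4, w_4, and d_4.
x_1 = 1.5; y_1 = 5.5; z_1 = 5; x_2 = 5; y_2 = 4.5; z_2 = 6; x_3 = 7; y_3 = 4; z_3 = 3; x_4 = 2; y_4 = 6; z_4 = 2.5; w_4 = 2; d_4 = 2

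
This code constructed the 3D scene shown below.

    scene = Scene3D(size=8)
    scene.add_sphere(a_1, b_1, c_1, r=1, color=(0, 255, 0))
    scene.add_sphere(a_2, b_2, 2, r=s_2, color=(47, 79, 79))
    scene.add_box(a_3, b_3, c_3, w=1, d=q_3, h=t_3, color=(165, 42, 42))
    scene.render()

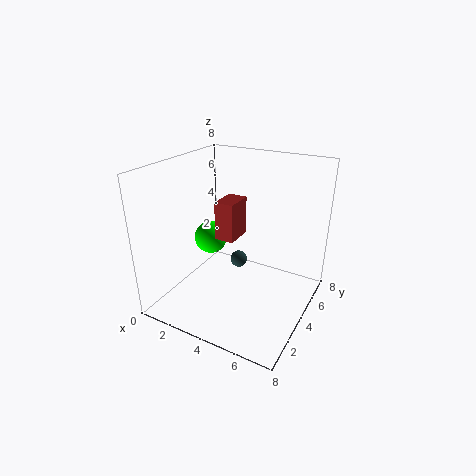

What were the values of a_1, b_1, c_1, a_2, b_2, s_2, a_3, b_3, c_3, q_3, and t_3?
a_1 = 1.5; b_1 = 5; c_1 = 3; a_2 = 3.5; b_2 = 5; s_2 = 0.5; a_3 = 3.5; b_3 = 2.5; c_3 = 4.5; q_3 = 1.5; t_3 = 2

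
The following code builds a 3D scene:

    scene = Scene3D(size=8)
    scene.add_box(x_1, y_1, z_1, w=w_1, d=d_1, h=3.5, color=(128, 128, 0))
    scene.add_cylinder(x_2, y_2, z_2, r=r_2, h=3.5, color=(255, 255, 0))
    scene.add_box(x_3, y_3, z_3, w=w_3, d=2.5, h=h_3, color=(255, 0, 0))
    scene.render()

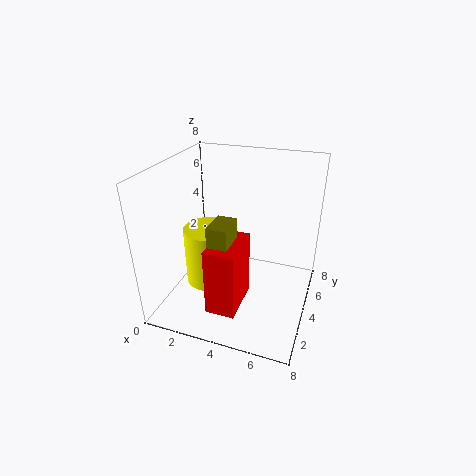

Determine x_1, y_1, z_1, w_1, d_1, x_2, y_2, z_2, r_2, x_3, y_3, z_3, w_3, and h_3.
x_1 = 3.5; y_1 = 1; z_1 = 2.5; w_1 = 1; d_1 = 1.5; x_2 = 2; y_2 = 4.5; z_2 = 0.5; r_2 = 1.5; x_3 = 3.5; y_3 = 0.5; z_3 = 1.5; w_3 = 1.5; h_3 = 3.5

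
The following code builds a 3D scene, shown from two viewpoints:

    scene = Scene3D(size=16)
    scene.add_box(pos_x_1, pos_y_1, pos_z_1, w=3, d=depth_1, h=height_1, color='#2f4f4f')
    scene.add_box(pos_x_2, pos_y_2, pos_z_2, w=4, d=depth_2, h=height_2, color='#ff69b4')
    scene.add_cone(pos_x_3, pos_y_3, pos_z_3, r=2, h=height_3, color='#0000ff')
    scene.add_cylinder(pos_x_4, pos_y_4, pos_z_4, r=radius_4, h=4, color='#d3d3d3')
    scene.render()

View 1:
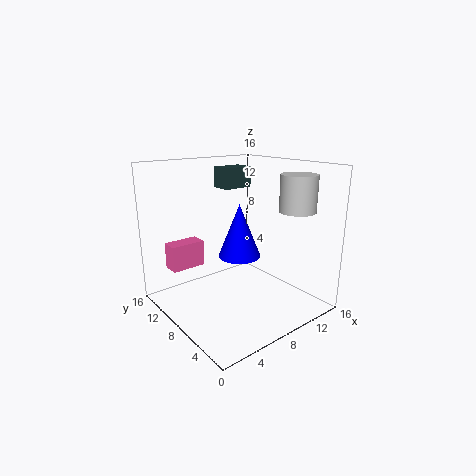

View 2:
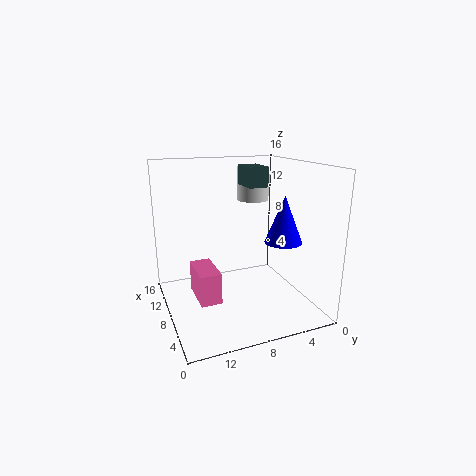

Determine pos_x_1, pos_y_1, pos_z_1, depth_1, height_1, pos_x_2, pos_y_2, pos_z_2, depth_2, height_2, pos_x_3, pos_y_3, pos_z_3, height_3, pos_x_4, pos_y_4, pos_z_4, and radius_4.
pos_x_1 = 5
pos_y_1 = 6
pos_z_1 = 14
depth_1 = 2
height_1 = 2
pos_x_2 = 2
pos_y_2 = 12
pos_z_2 = 4
depth_2 = 2
height_2 = 3
pos_x_3 = 5
pos_y_3 = 4
pos_z_3 = 8
height_3 = 5
pos_x_4 = 13
pos_y_4 = 4
pos_z_4 = 11
radius_4 = 2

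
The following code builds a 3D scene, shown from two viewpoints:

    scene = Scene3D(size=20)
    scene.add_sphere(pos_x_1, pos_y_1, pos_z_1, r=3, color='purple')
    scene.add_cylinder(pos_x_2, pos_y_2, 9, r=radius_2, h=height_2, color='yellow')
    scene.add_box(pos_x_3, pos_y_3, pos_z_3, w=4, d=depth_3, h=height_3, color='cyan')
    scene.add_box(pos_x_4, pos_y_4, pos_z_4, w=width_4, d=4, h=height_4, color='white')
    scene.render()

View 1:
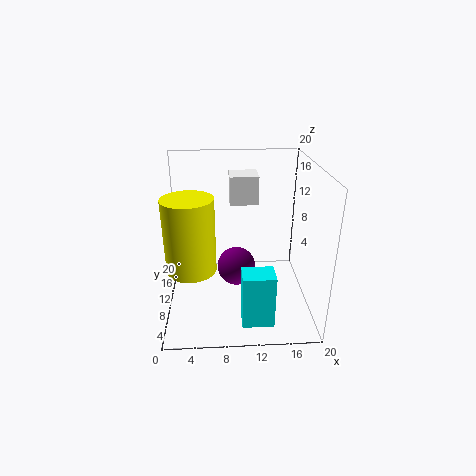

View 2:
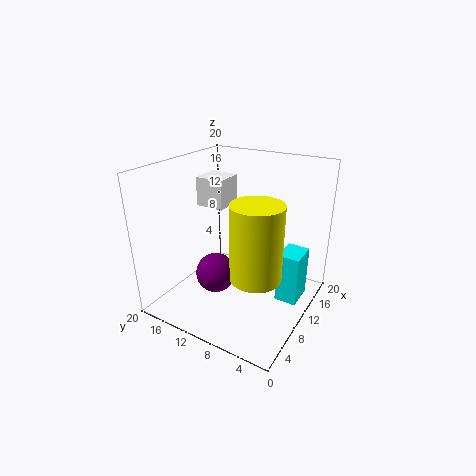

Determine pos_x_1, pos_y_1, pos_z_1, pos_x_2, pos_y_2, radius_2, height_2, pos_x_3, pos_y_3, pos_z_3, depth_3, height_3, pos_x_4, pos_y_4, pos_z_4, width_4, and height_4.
pos_x_1 = 10
pos_y_1 = 14
pos_z_1 = 3
pos_x_2 = 4
pos_y_2 = 4
radius_2 = 3
height_2 = 9
pos_x_3 = 10
pos_y_3 = 1
pos_z_3 = 2
depth_3 = 3
height_3 = 7
pos_x_4 = 9
pos_y_4 = 12
pos_z_4 = 14
width_4 = 4
height_4 = 4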